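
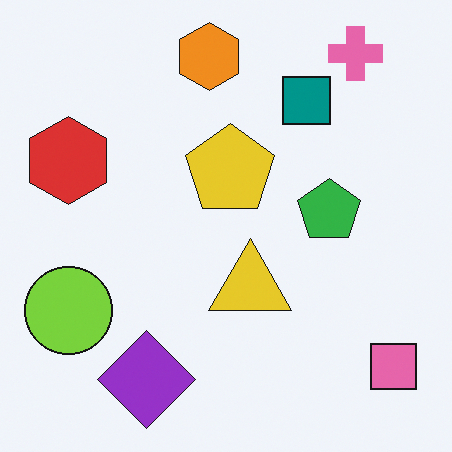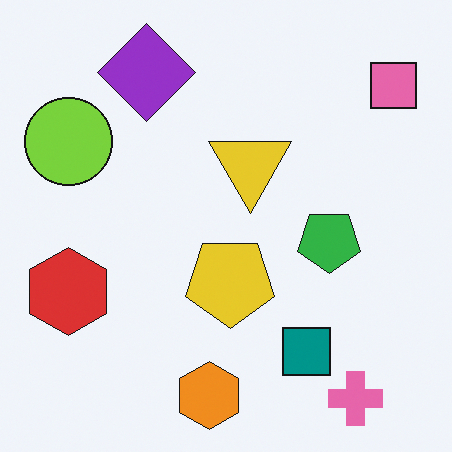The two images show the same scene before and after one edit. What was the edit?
The transformation is: flipped vertically (top ↔ bottom).

The pink cross is in the top-right of the first image and the bottom-right of the second — shapes on opposite sides of the horizontal midline have swapped in a mirror flip.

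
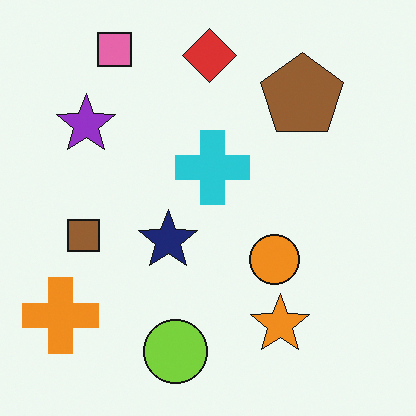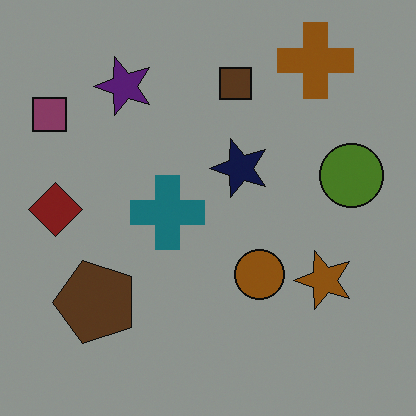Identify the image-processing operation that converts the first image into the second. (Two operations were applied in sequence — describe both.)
It was transposed (reflected across the top-left ↔ bottom-right diagonal), then substantially darkened.

Shapes have swapped their row and column positions — what was in the top-right is now in the bottom-left — a diagonal reflection. Every pixel — background and shapes alike — is uniformly darkened.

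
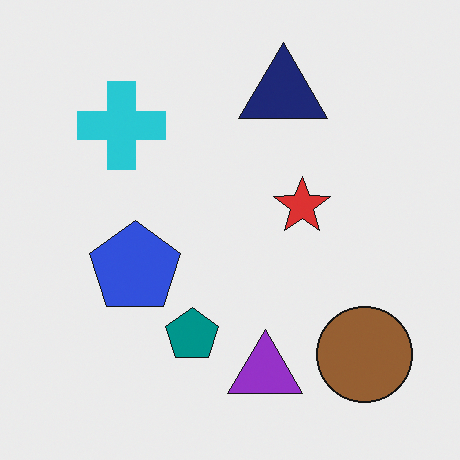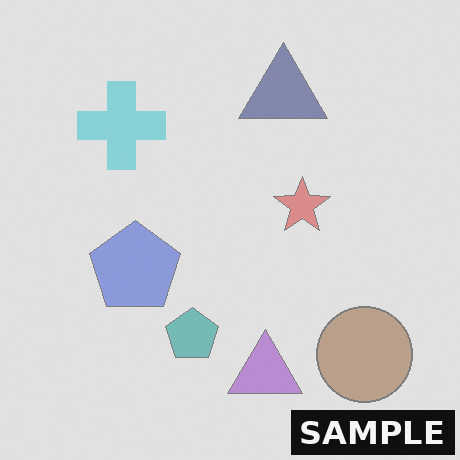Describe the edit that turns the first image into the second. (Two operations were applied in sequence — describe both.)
The second image is the first given much lower contrast, then watermarked with the text "SAMPLE" in the lower-right corner.

Tones are pushed toward mid-grey across the whole image — a global contrast change. A dark label reading "SAMPLE" appears in the lower-right corner.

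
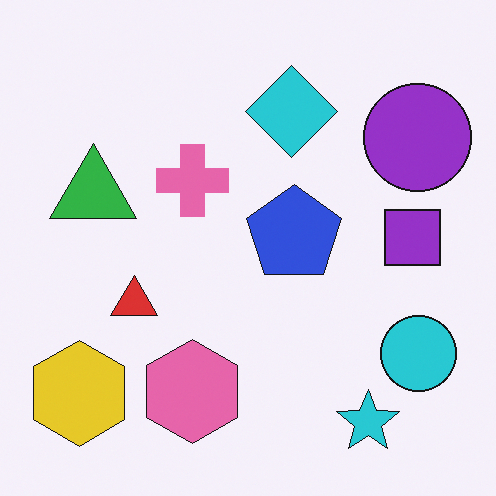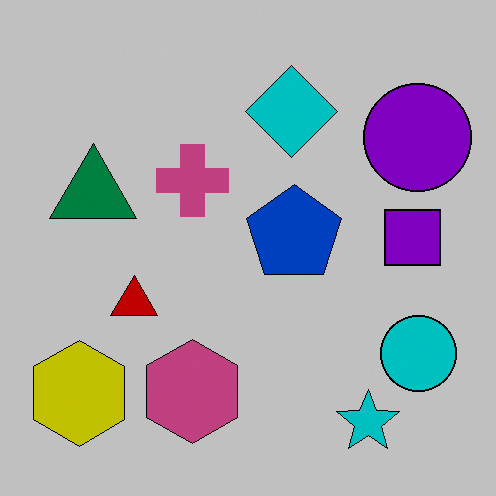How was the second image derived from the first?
It was aggressively posterized.

Each flat color has snapped to a coarser quantized level — most visibly, the near-white background has dropped to a flat grey.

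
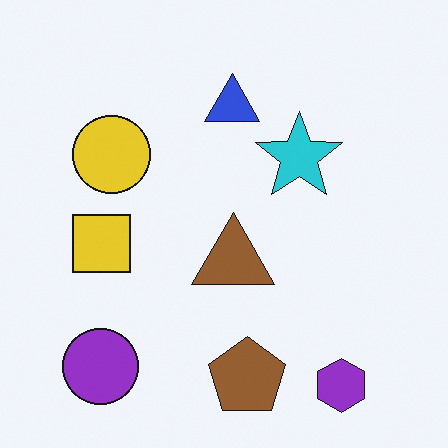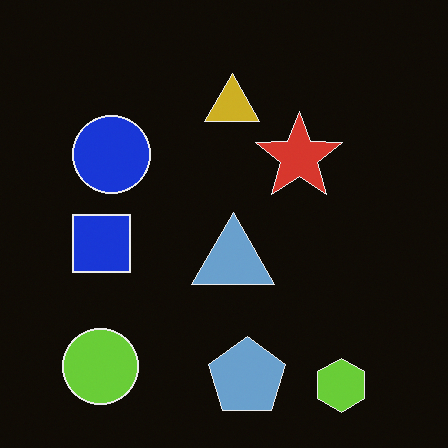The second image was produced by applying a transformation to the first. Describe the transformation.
Color-inverted (negative).

The light background has become dark and every shape's color is its complement — a photographic negative.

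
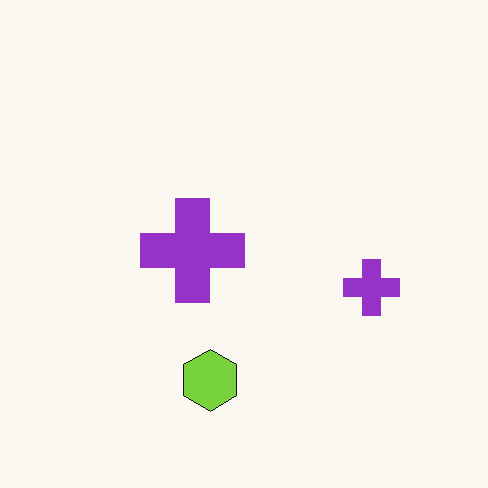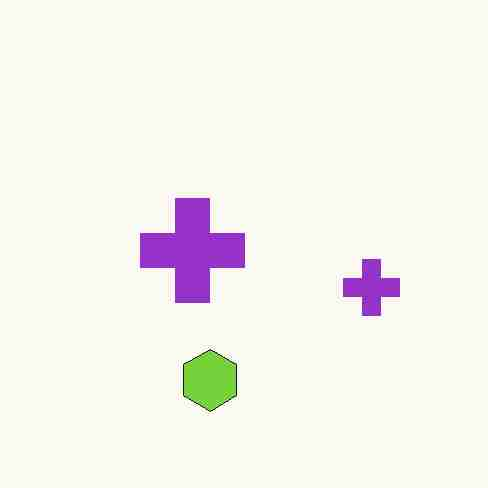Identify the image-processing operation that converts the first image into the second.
The image was heavily JPEG-compressed with obvious blocking artifacts.

Blocky 8×8 compression artifacts appear around shape edges and the flat background shows ringing — characteristic JPEG degradation.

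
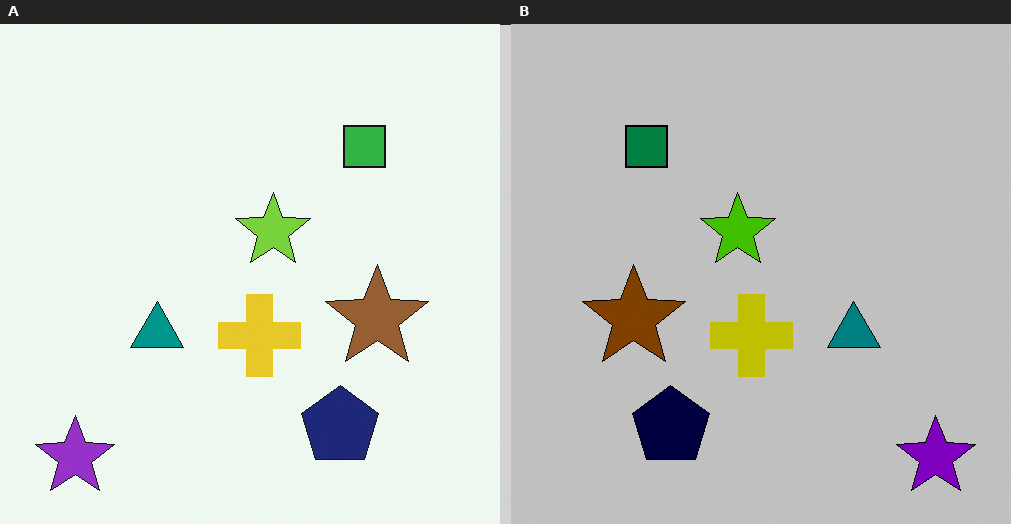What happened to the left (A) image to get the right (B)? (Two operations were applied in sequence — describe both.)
It was flipped horizontally (left ↔ right), then aggressively posterized.

The purple star is in the bottom-left of the left (A) image and the bottom-right of the right (B) — shapes on opposite sides of the vertical midline have swapped in a mirror flip. Each flat color has snapped to a coarser quantized level — most visibly, the near-white background has dropped to a flat grey.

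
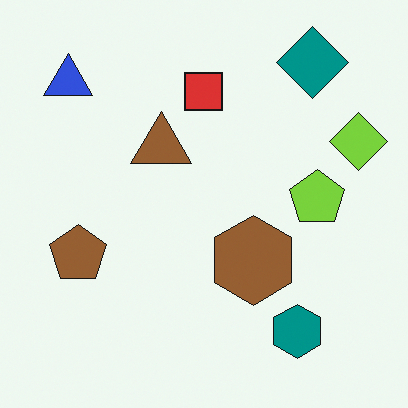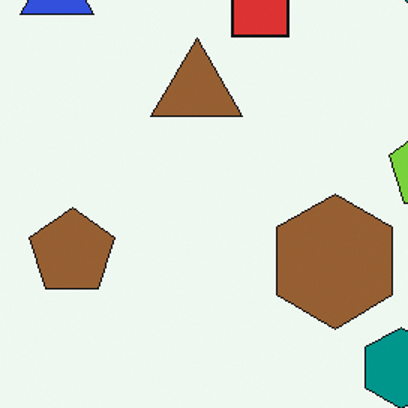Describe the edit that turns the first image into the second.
Cropped to a modestly smaller region and rescaled.

The visible shapes are larger and the field of view is narrower; shapes near the original edges may be partly or wholly outside the frame — a crop-and-rescale.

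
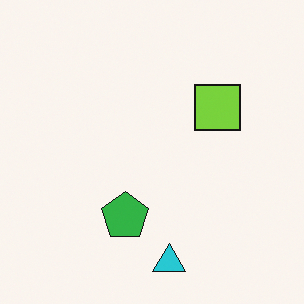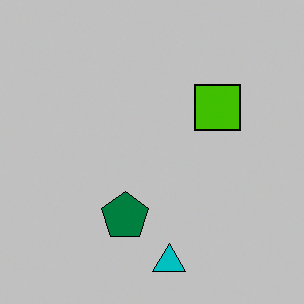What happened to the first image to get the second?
The transformation is: heavily posterized to just a handful of flat colors.

Each flat color has snapped to a coarser quantized level — most visibly, the near-white background has dropped to a flat grey.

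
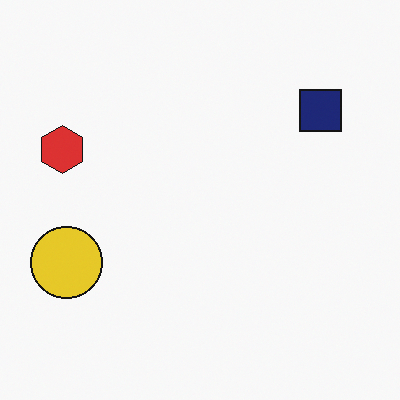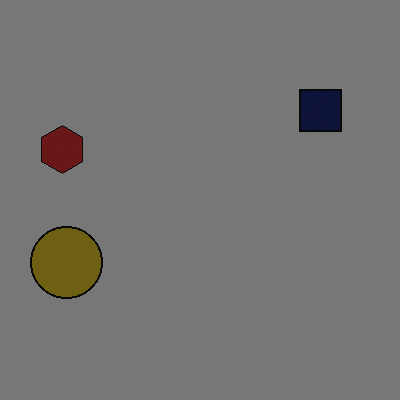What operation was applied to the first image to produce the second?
It was darkened a lot.

Every pixel — background and shapes alike — is uniformly darkened.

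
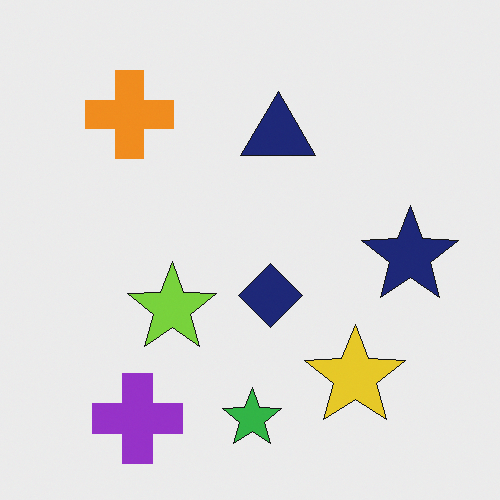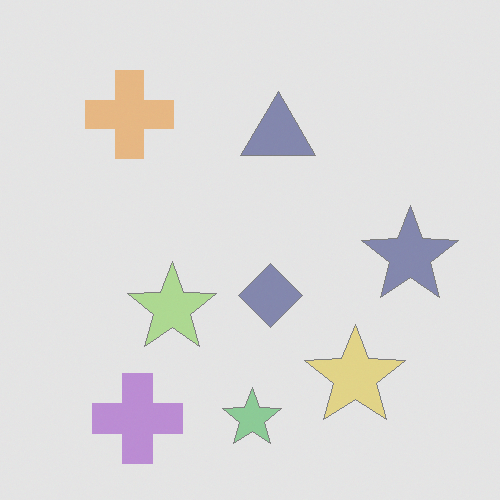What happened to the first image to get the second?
It was washed out (contrast reduced).

Tones are pushed toward mid-grey across the whole image — a global contrast change.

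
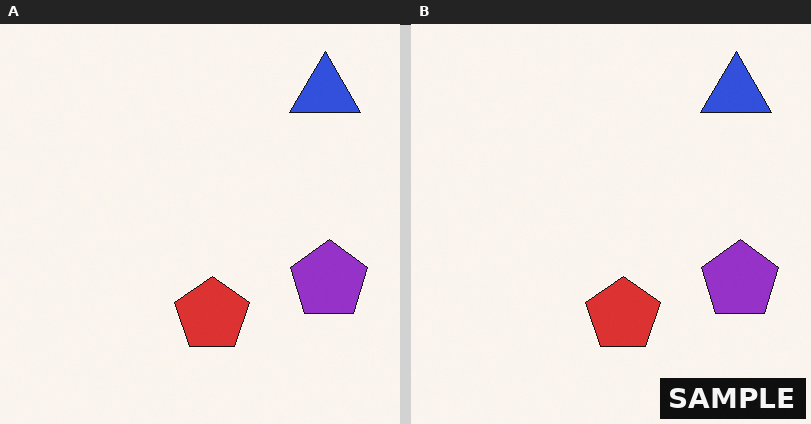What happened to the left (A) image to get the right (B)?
This is the original image watermarked with the text "SAMPLE" in the lower-right corner.

A dark label reading "SAMPLE" appears in the lower-right corner.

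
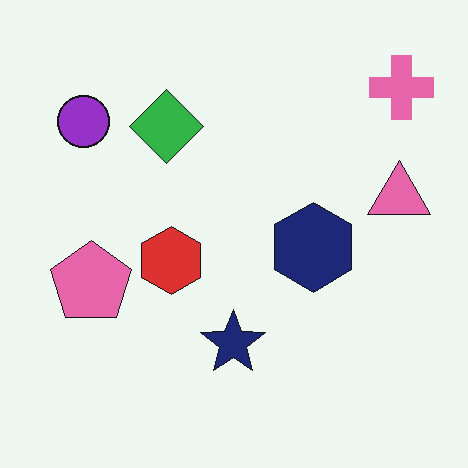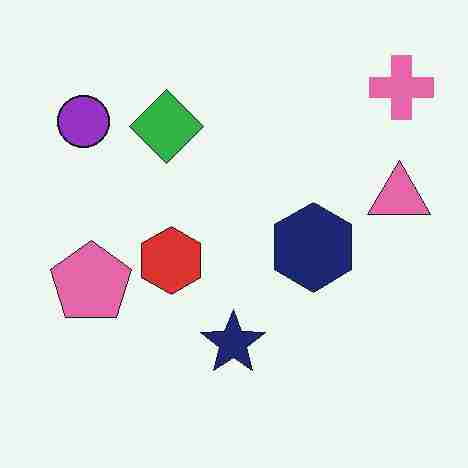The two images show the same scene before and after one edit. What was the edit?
This is the original image heavily JPEG-compressed with obvious blocking artifacts.

Blocky 8×8 compression artifacts appear around shape edges and the flat background shows ringing — characteristic JPEG degradation.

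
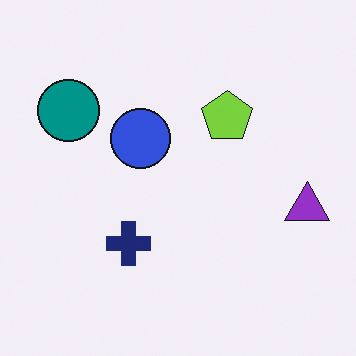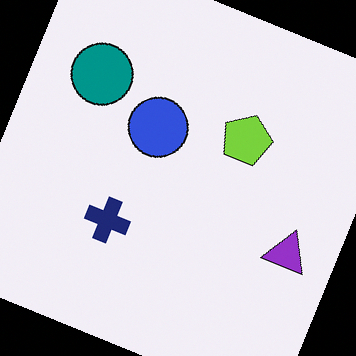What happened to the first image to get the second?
The image was rotated clockwise by a clearly visible amount.

Every shape is tilted by the same angle and the image corners show triangular fill wedges — a whole-image rotation by a non-right angle.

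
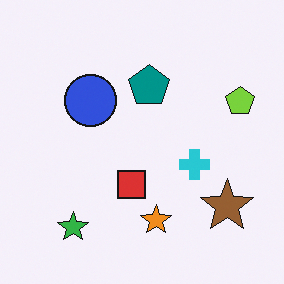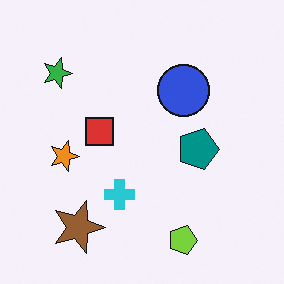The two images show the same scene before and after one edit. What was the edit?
The transformation is: rotated 90° clockwise.

The green star sits in the bottom-left of the first image and the top-left of the second — consistent with a whole-image 90° clockwise rotation.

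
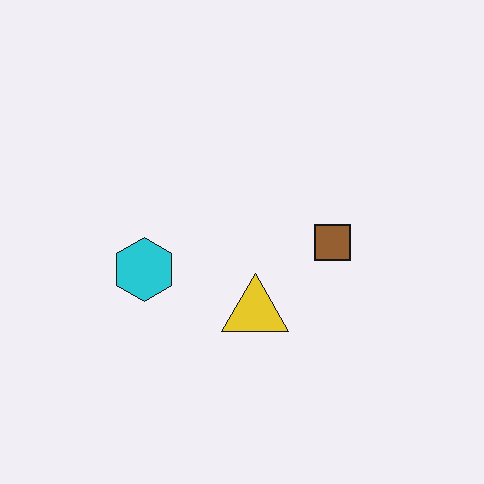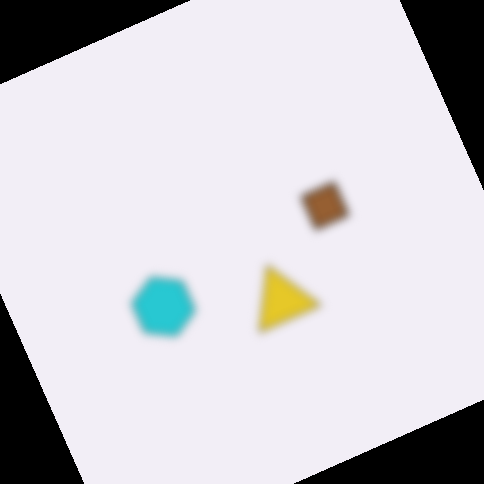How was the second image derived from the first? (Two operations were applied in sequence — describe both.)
It was noticeably gaussian-blurred, then rotated counter-clockwise by a moderate amount.

Shape edges and outlines are uniformly softened across the whole image. Every shape is tilted by the same angle and the image corners show triangular fill wedges — a whole-image rotation by a non-right angle.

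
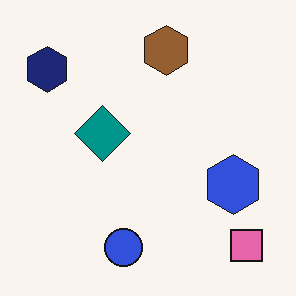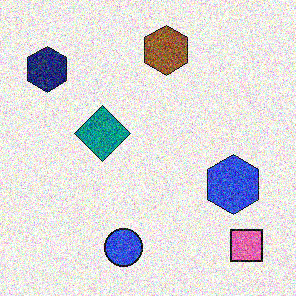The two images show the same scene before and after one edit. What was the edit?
This is the original image degraded with heavy additive noise.

Random speckle covers the whole image, including the flat background.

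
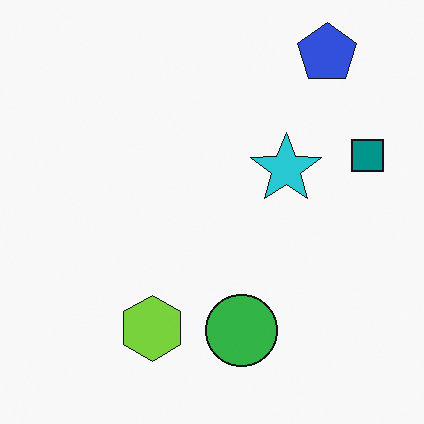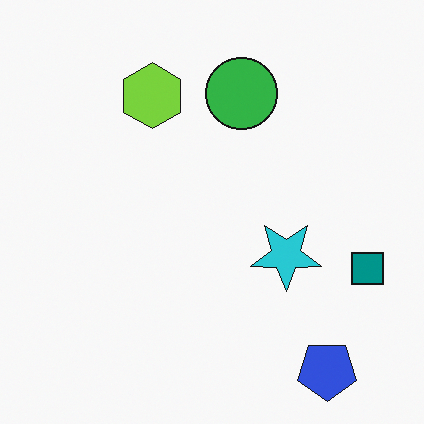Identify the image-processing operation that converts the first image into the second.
It was flipped vertically (top ↔ bottom).

The blue pentagon is in the top-right of the first image and the bottom-right of the second — shapes on opposite sides of the horizontal midline have swapped in a mirror flip.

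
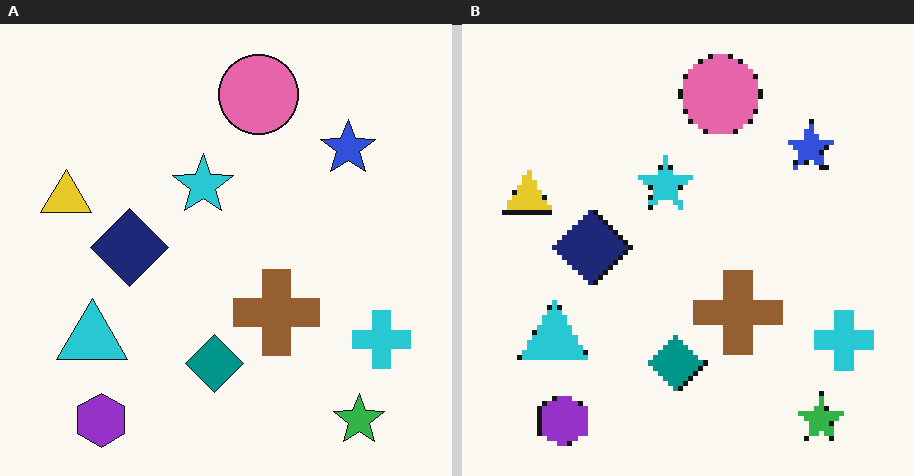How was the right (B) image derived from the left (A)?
Mildly pixelated.

Shapes are reduced to large square blocks; fine edges and outlines are lost — a downscale-then-upscale (mosaic) effect.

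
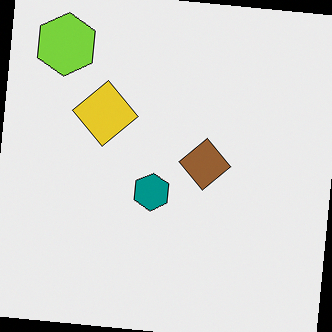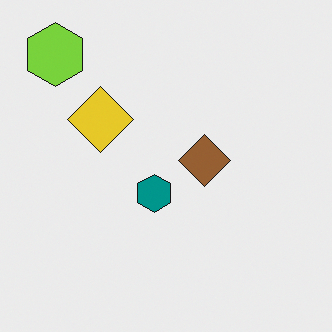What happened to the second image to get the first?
The first image is the second rotated clockwise by a slight angle.

Every shape is tilted by the same angle and the image corners show triangular fill wedges — a whole-image rotation by a non-right angle.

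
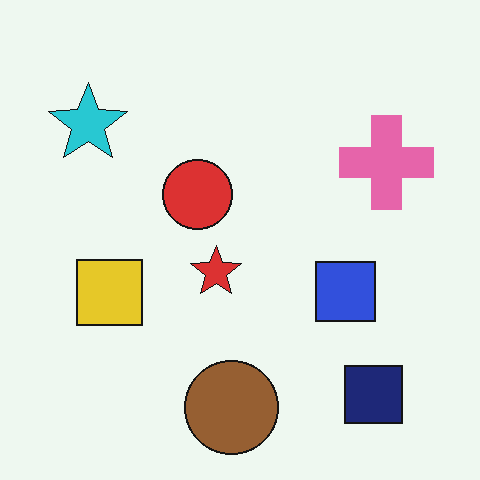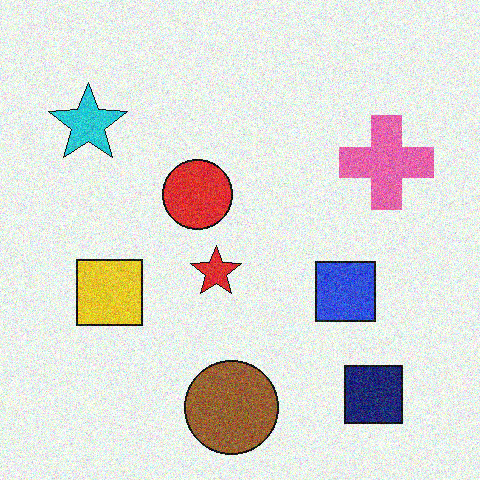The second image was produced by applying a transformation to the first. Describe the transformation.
The second image is the first degraded with moderate additive noise.

Random speckle covers the whole image, including the flat background.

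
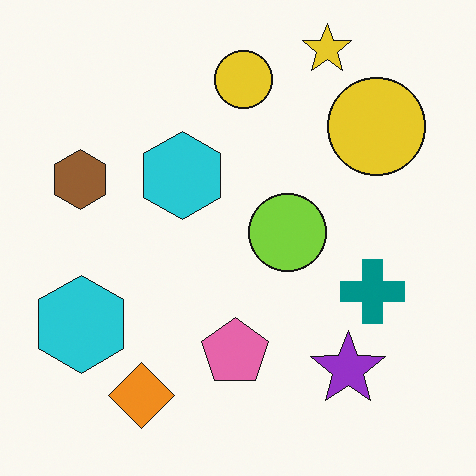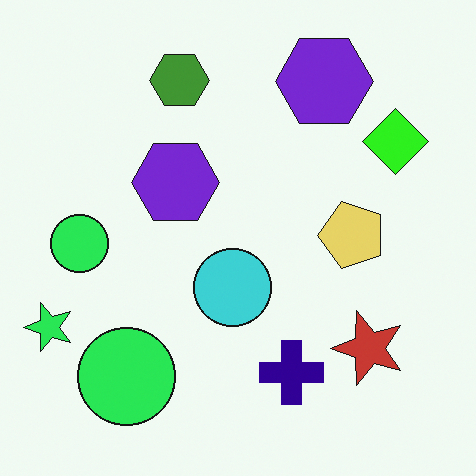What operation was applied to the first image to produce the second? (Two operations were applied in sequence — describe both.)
The image was hue-shifted noticeably, then transposed (reflected across the top-left ↔ bottom-right diagonal).

Every shape's color has rotated by the same amount around the hue wheel — a uniform hue shift. Shapes have swapped their row and column positions — what was in the top-right is now in the bottom-left — a diagonal reflection.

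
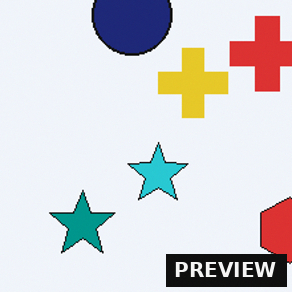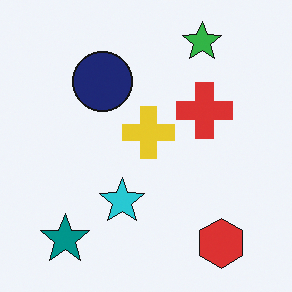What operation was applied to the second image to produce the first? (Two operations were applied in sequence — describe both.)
Cropped slightly and scaled back up, then watermarked with the text "PREVIEW" in the lower-right corner.

The visible shapes are larger and the field of view is narrower; shapes near the original edges may be partly or wholly outside the frame — a crop-and-rescale. A dark label reading "PREVIEW" appears in the lower-right corner.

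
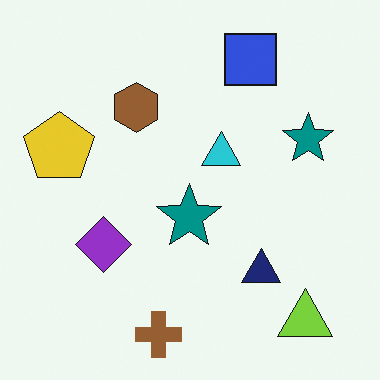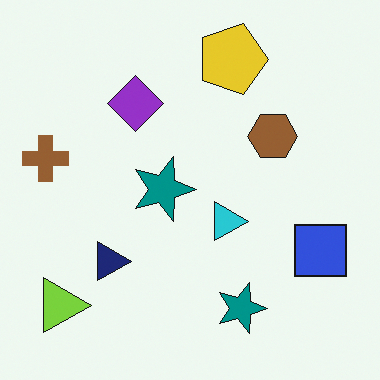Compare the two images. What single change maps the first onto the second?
The image was rotated 90° clockwise.

The lime triangle sits in the bottom-right of the first image and the bottom-left of the second — consistent with a whole-image 90° clockwise rotation.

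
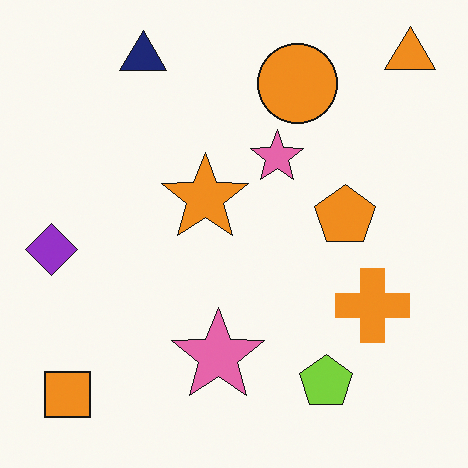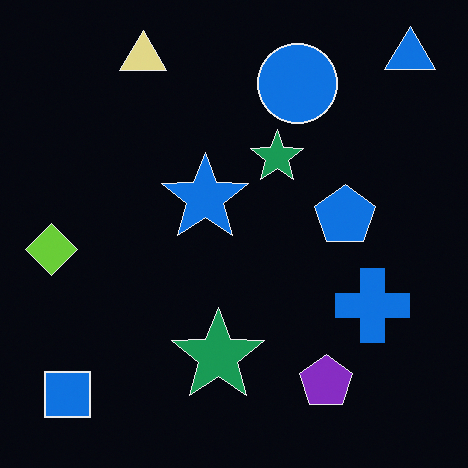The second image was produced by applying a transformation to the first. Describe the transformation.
This is the original image color-inverted (negative).

The light background has become dark and every shape's color is its complement — a photographic negative.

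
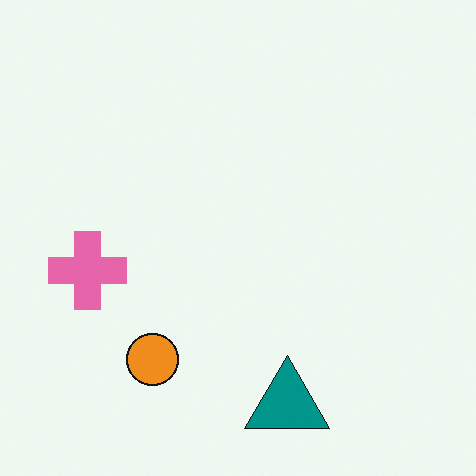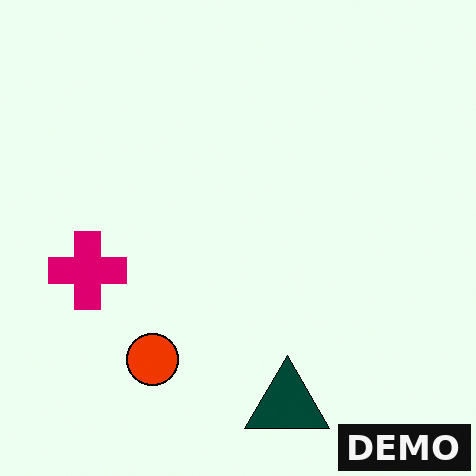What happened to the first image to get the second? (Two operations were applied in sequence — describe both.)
This is the original image given much higher contrast, then watermarked with the text "DEMO" in the lower-right corner.

Tones are pushed away from mid-grey across the whole image — a global contrast change. A dark label reading "DEMO" appears in the lower-right corner.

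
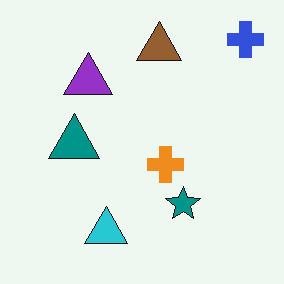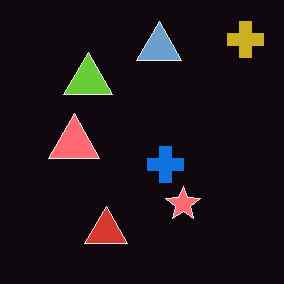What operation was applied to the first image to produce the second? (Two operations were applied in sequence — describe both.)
This is the original image JPEG-compressed with visible artifacts, then color-inverted (negative).

Blocky 8×8 compression artifacts appear around shape edges and the flat background shows ringing — characteristic JPEG degradation. The light background has become dark and every shape's color is its complement — a photographic negative.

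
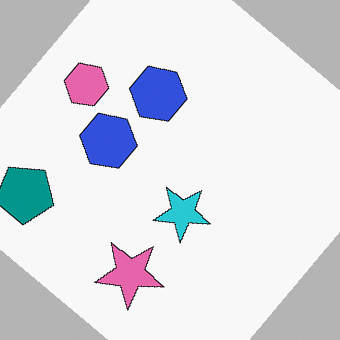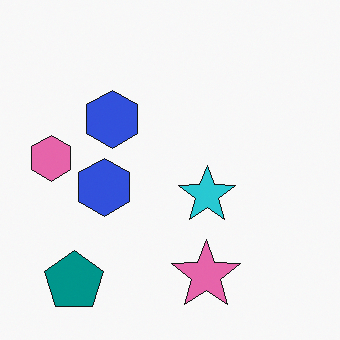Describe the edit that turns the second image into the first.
This is the original image rotated clockwise by a large amount — several tens of degrees.

Every shape is tilted by the same angle and the image corners show triangular fill wedges — a whole-image rotation by a non-right angle.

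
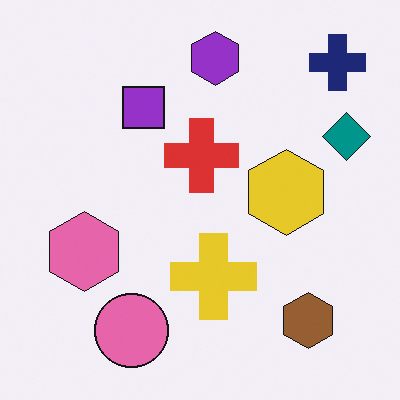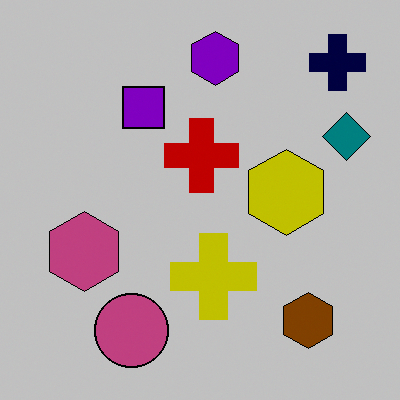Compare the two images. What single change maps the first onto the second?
The transformation is: aggressively posterized.

Each flat color has snapped to a coarser quantized level — most visibly, the near-white background has dropped to a flat grey.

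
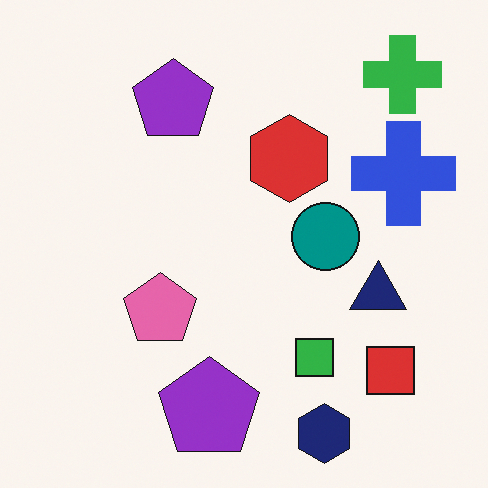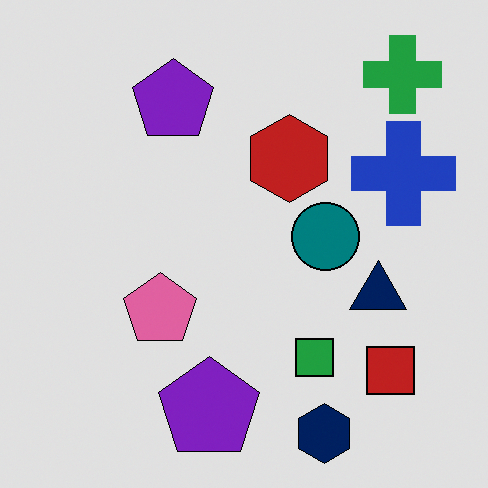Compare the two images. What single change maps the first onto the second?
This is the original image moderately posterized.

Each flat color has snapped to a coarser quantized level — most visibly, the near-white background has dropped to a flat grey.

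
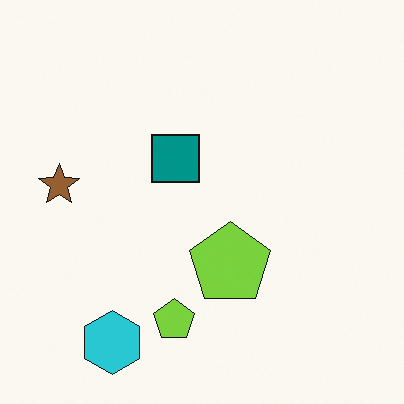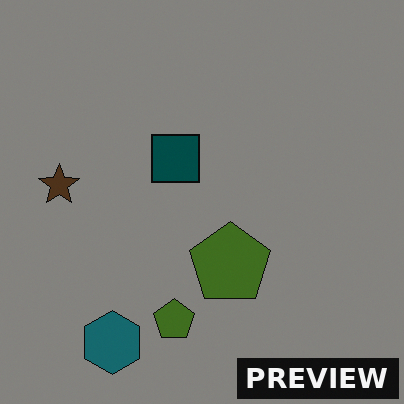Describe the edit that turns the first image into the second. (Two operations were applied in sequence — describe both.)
Noticeably darkened, then watermarked with the text "PREVIEW" in the lower-right corner.

Every pixel — background and shapes alike — is uniformly darkened. A dark label reading "PREVIEW" appears in the lower-right corner.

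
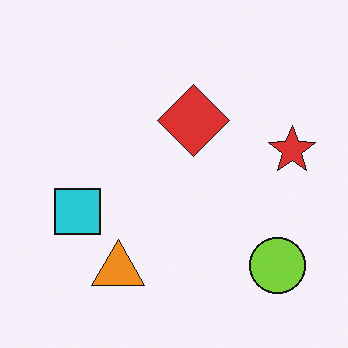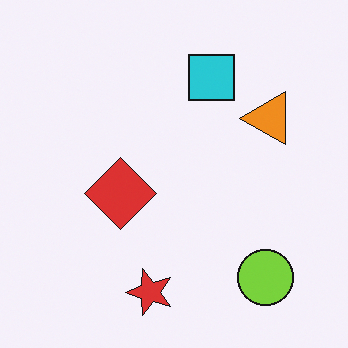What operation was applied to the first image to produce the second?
The transformation is: transposed (reflected across the top-left ↔ bottom-right diagonal).

Shapes have swapped their row and column positions — what was in the top-right is now in the bottom-left — a diagonal reflection.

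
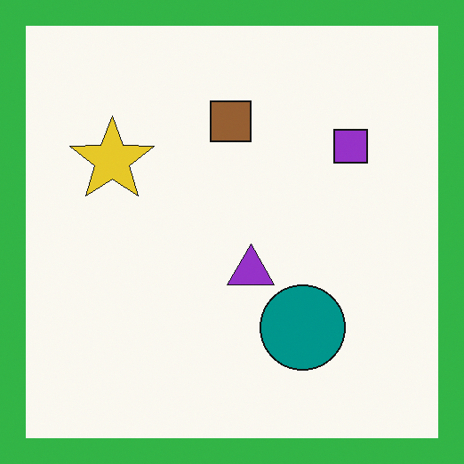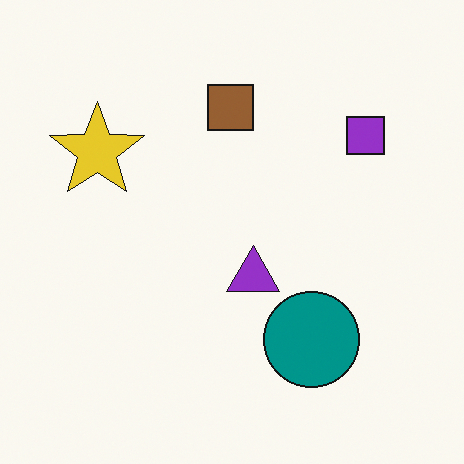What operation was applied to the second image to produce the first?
The image was framed with a green border.

A solid green frame runs around the edge of the first image, with the content slightly shrunk inside it.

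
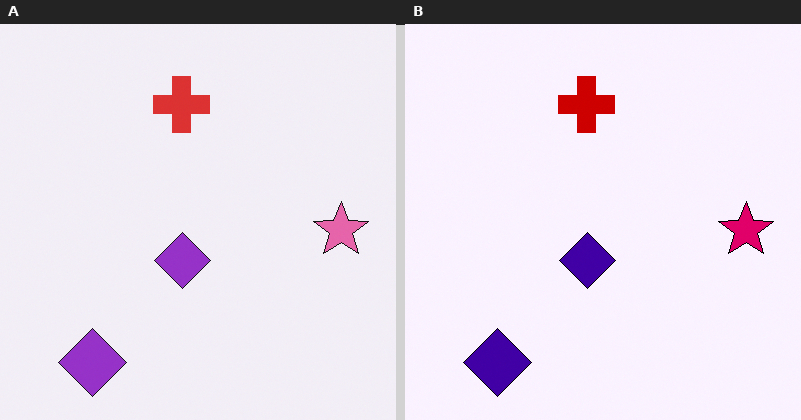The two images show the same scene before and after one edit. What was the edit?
This is the original image boosted in contrast.

Tones are pushed away from mid-grey across the whole image — a global contrast change.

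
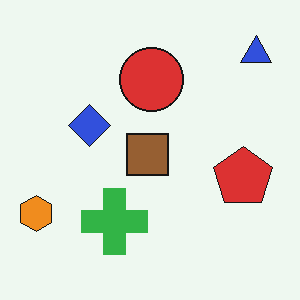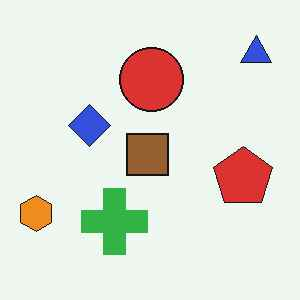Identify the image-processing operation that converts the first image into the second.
This is the original image JPEG-compressed with visible artifacts.

Blocky 8×8 compression artifacts appear around shape edges and the flat background shows ringing — characteristic JPEG degradation.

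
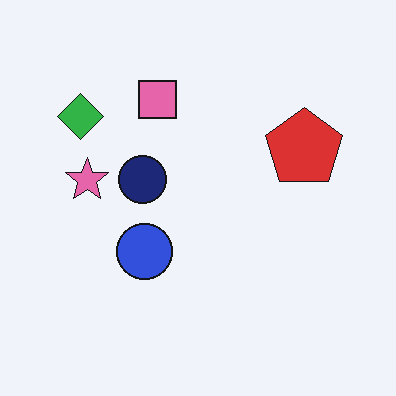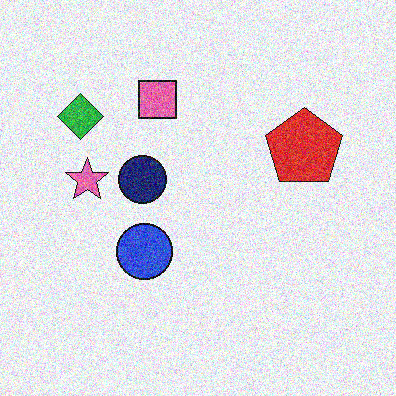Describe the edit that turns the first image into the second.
The second image is the first degraded with heavy additive noise.

Random speckle covers the whole image, including the flat background.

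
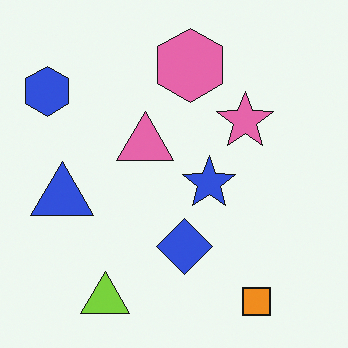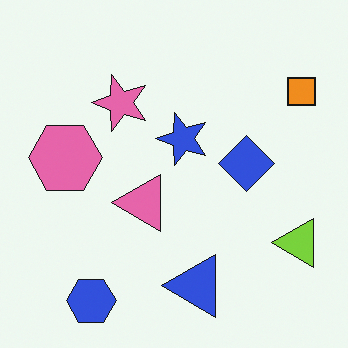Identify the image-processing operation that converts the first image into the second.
It was rotated 90° counter-clockwise.

The blue hexagon sits in the top-left of the first image and the bottom-left of the second — consistent with a whole-image 90° counter-clockwise rotation.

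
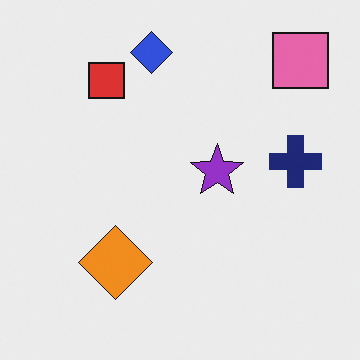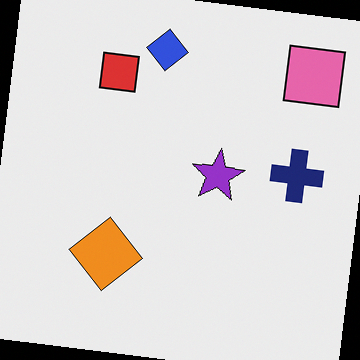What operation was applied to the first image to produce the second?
The second image is the first rotated clockwise by a small amount.

Every shape is tilted by the same angle and the image corners show triangular fill wedges — a whole-image rotation by a non-right angle.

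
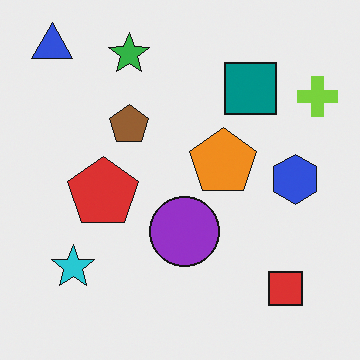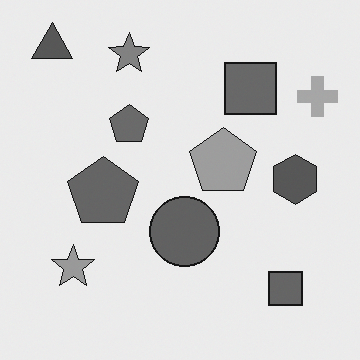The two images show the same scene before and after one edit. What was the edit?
Converted to grayscale.

All color is removed — every shape is now a shade of grey.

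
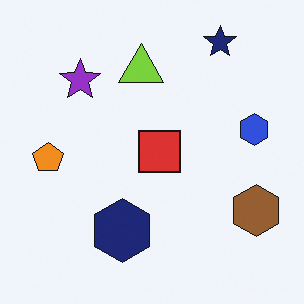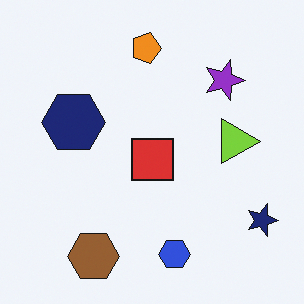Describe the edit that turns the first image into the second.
Rotated 90° clockwise.

The navy star sits in the top-right of the first image and the bottom-right of the second — consistent with a whole-image 90° clockwise rotation.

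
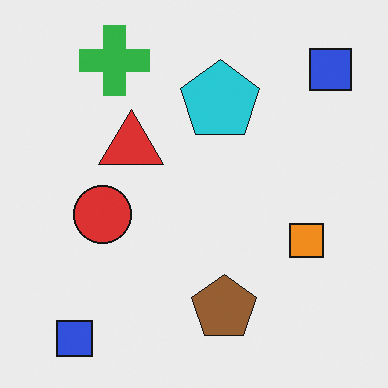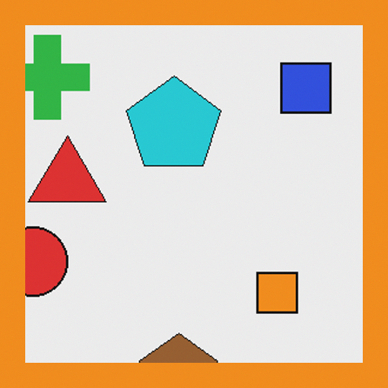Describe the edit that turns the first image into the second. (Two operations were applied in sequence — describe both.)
The image was cropped to a modestly smaller region and rescaled, then framed with a orange border.

The visible shapes are larger and the field of view is narrower; shapes near the original edges may be partly or wholly outside the frame — a crop-and-rescale. A solid orange frame runs around the edge of the second image, with the content slightly shrunk inside it.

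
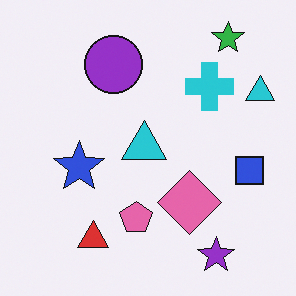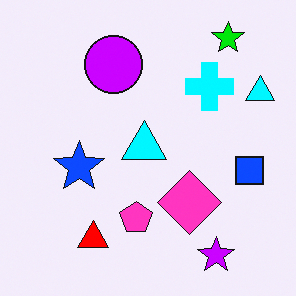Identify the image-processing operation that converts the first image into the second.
Made much more vivid (saturation change).

All colors are more vivid — a global saturation change.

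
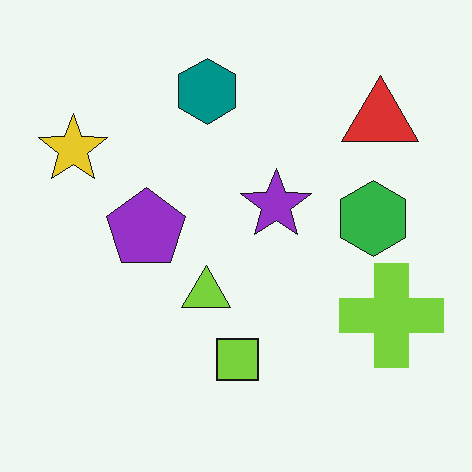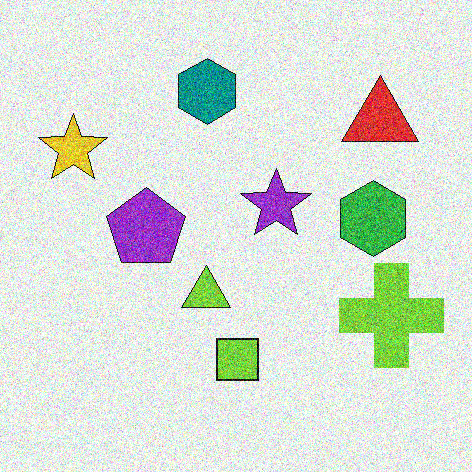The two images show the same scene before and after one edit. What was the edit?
The transformation is: degraded with a thick layer of grain.

Random speckle covers the whole image, including the flat background.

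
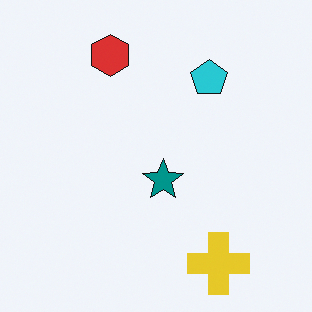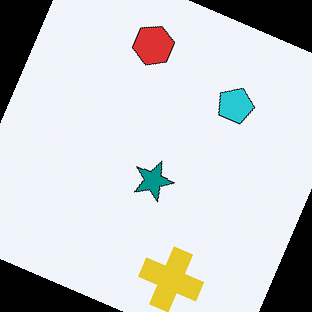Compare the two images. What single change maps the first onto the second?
The transformation is: rotated clockwise by a clearly visible amount.

Every shape is tilted by the same angle and the image corners show triangular fill wedges — a whole-image rotation by a non-right angle.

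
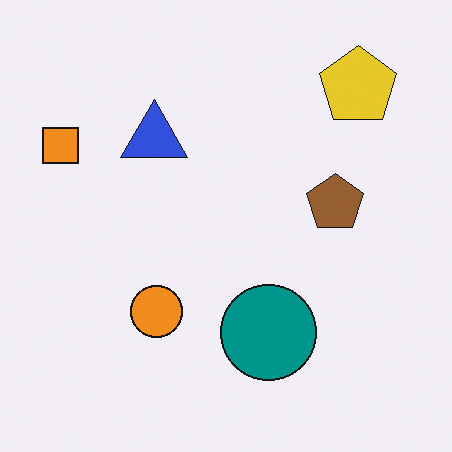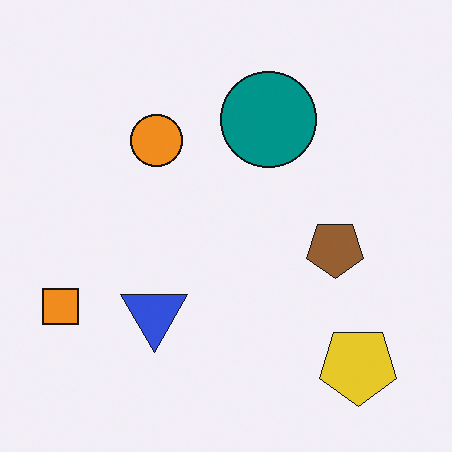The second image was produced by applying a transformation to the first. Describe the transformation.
The second image is the first flipped vertically (top ↔ bottom).

The yellow pentagon is in the top-right of the first image and the bottom-right of the second — shapes on opposite sides of the horizontal midline have swapped in a mirror flip.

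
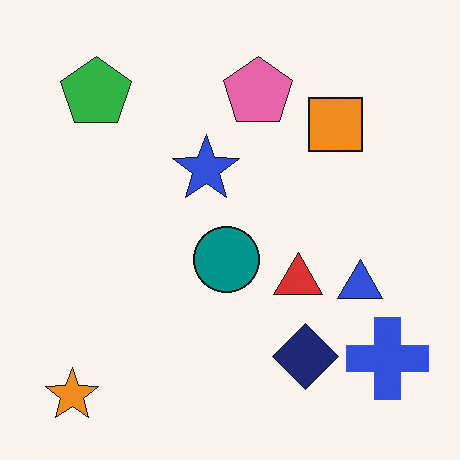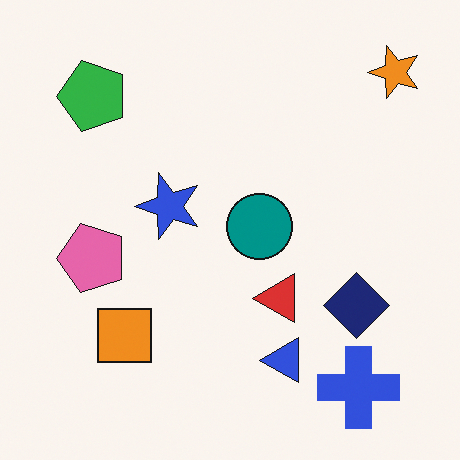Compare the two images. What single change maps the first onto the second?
The image was transposed (reflected across the top-left ↔ bottom-right diagonal).

Shapes have swapped their row and column positions — what was in the top-right is now in the bottom-left — a diagonal reflection.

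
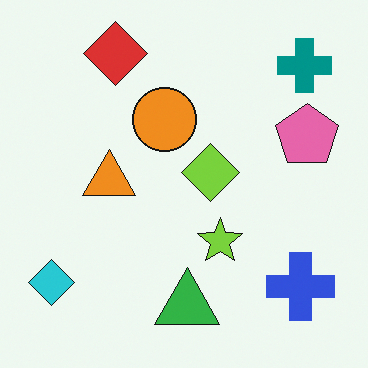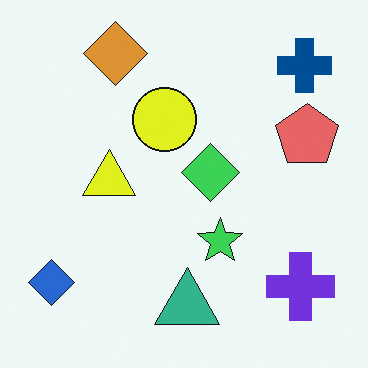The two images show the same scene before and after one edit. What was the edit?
The transformation is: hue-shifted slightly.

Every shape's color has rotated by the same amount around the hue wheel — a uniform hue shift.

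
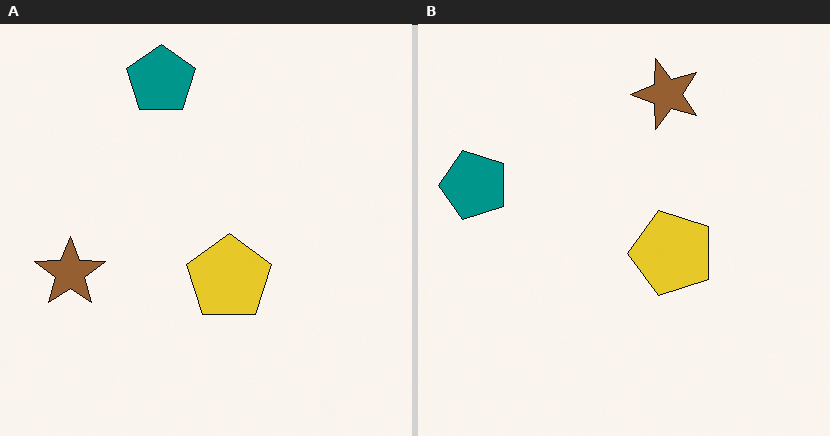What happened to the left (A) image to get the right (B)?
The transformation is: transposed (reflected across the top-left ↔ bottom-right diagonal).

Shapes have swapped their row and column positions — what was in the top-right is now in the bottom-left — a diagonal reflection.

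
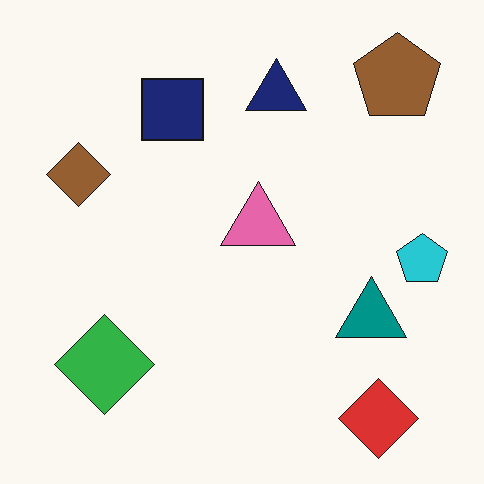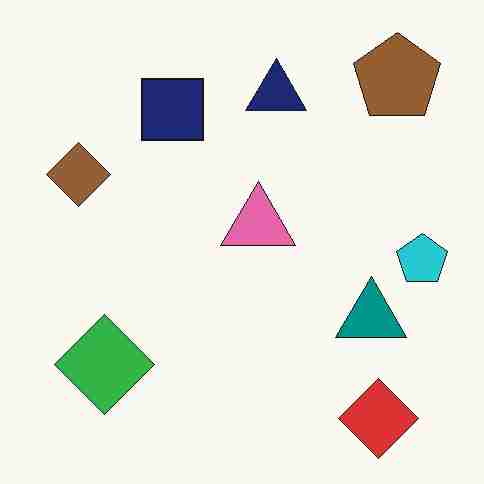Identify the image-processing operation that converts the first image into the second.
Degraded with heavy JPEG compression.

Blocky 8×8 compression artifacts appear around shape edges and the flat background shows ringing — characteristic JPEG degradation.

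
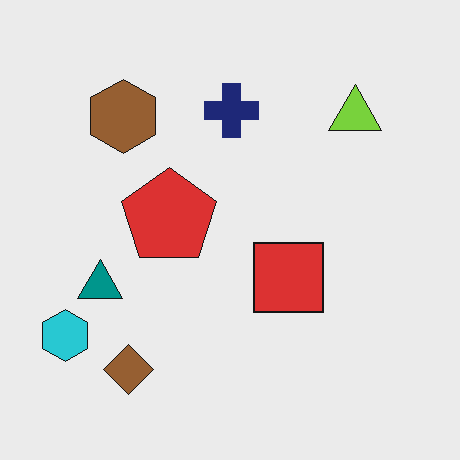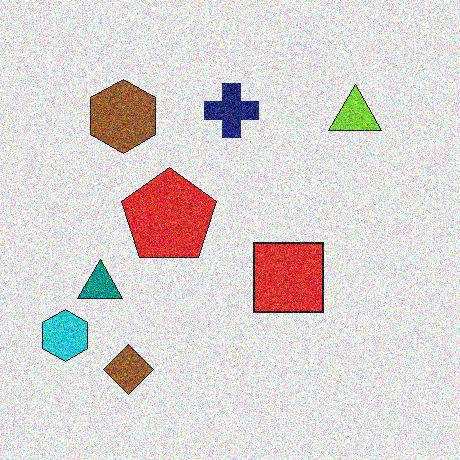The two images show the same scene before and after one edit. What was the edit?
The image was degraded with a thick layer of grain.

Random speckle covers the whole image, including the flat background.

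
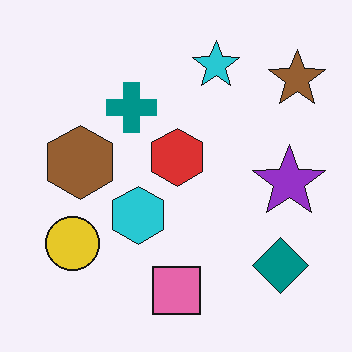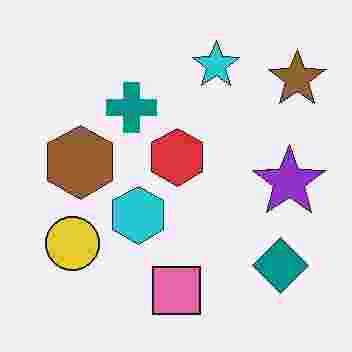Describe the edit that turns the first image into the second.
This is the original image heavily JPEG-compressed with obvious blocking artifacts.

Blocky 8×8 compression artifacts appear around shape edges and the flat background shows ringing — characteristic JPEG degradation.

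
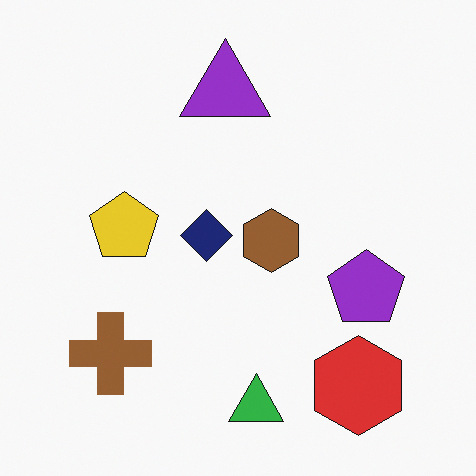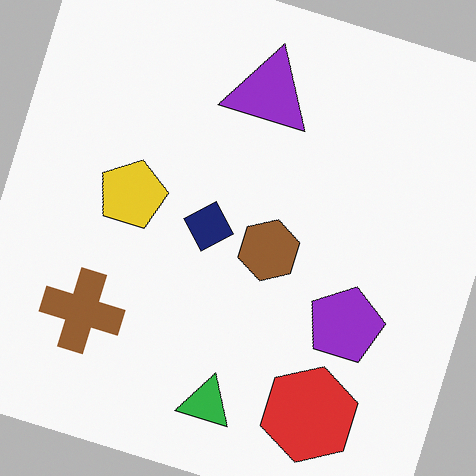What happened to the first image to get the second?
The transformation is: rotated clockwise by a clearly visible amount.

Every shape is tilted by the same angle and the image corners show triangular fill wedges — a whole-image rotation by a non-right angle.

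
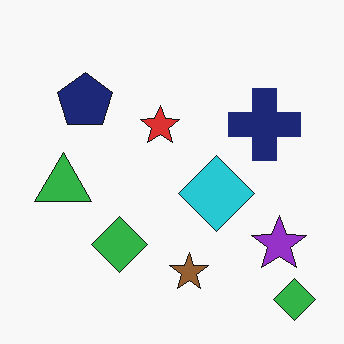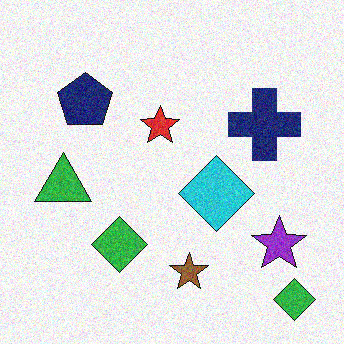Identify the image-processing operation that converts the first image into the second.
The second image is the first degraded with visible gaussian noise.

Random speckle covers the whole image, including the flat background.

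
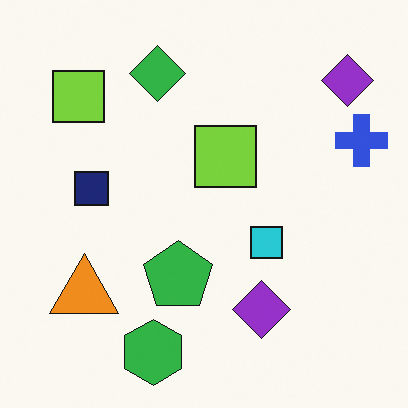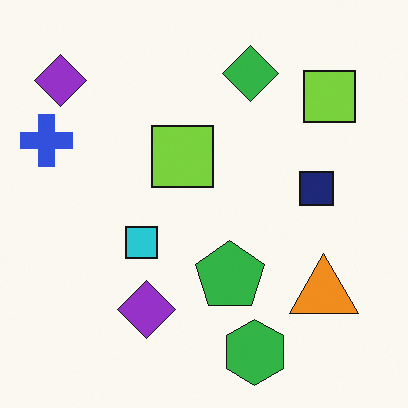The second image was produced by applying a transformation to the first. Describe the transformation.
This is the original image flipped horizontally (left ↔ right).

The blue cross is in the right of the first image and the left of the second — shapes on opposite sides of the vertical midline have swapped in a mirror flip.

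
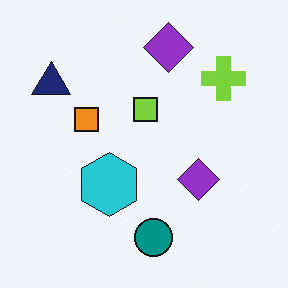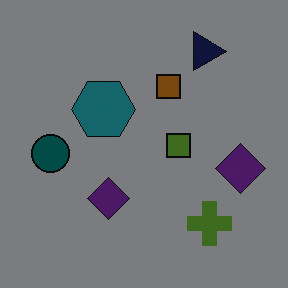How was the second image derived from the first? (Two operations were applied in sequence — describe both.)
Noticeably darkened, then rotated 90° clockwise.

Every pixel — background and shapes alike — is uniformly darkened. The navy triangle sits in the top-left of the first image and the top-right of the second — consistent with a whole-image 90° clockwise rotation.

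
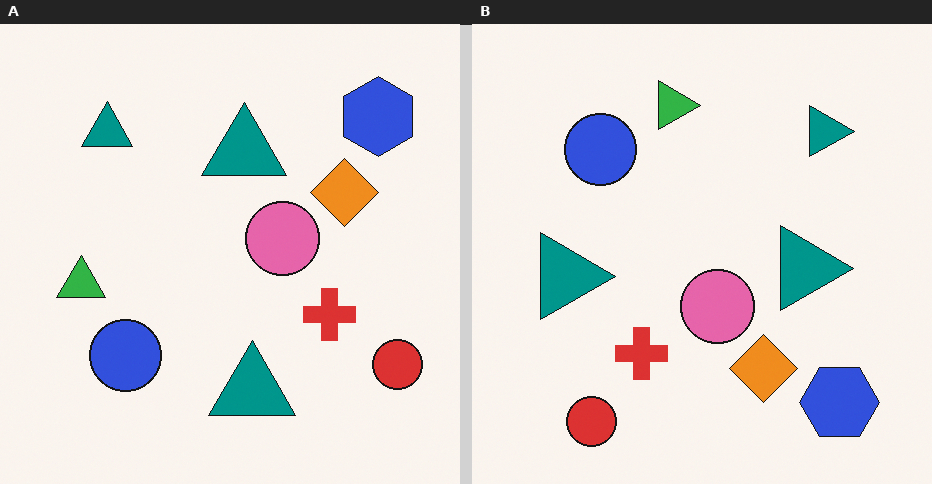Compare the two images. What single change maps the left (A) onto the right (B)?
Rotated 90° clockwise.

The blue hexagon sits in the top-right of the left (A) image and the bottom-right of the right (B) — consistent with a whole-image 90° clockwise rotation.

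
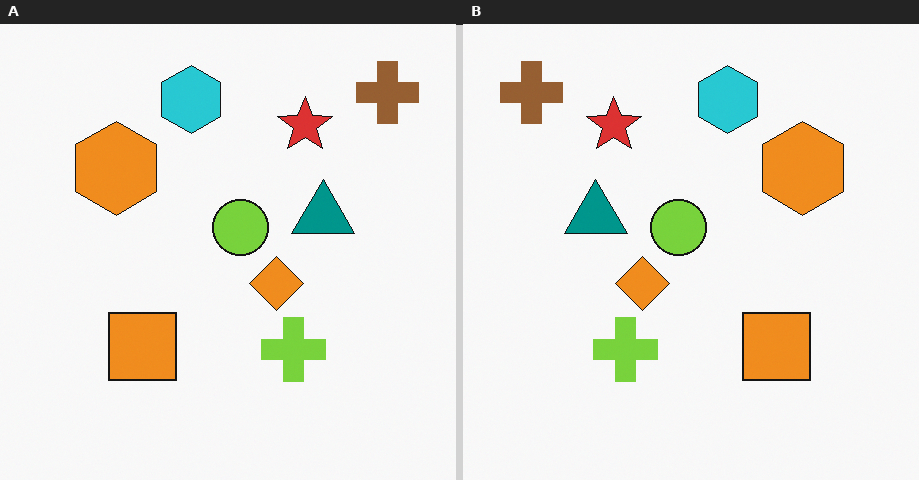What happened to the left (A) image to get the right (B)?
This is the original image flipped horizontally (left ↔ right).

The brown cross is in the top-right of the left (A) image and the top-left of the right (B) — shapes on opposite sides of the vertical midline have swapped in a mirror flip.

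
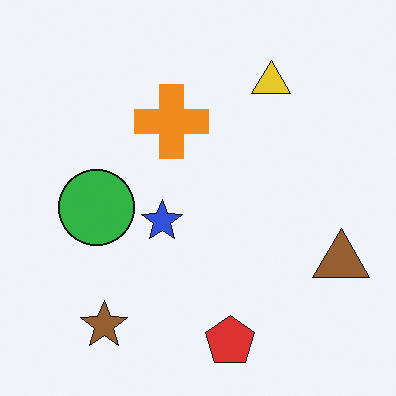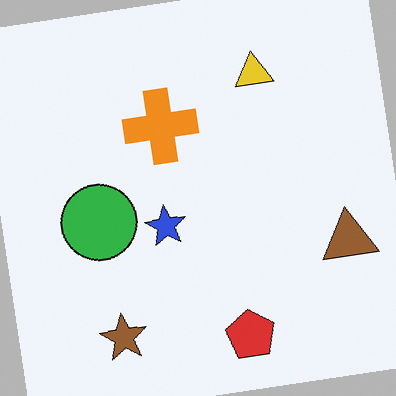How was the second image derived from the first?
The image was rotated counter-clockwise by a few degrees.

Every shape is tilted by the same angle and the image corners show triangular fill wedges — a whole-image rotation by a non-right angle.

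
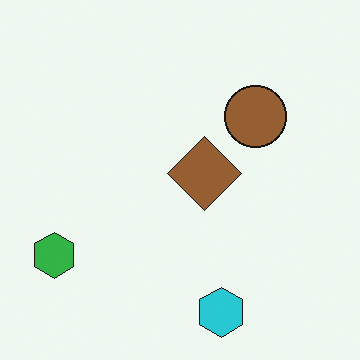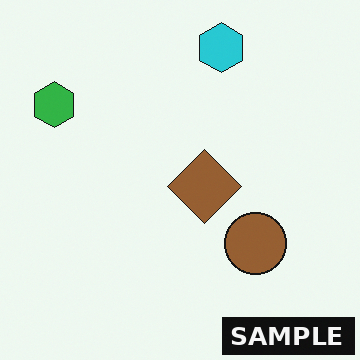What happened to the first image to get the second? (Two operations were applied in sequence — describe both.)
The second image is the first flipped vertically (top ↔ bottom), then watermarked with the text "SAMPLE" in the lower-right corner.

The cyan hexagon is in the bottom of the first image and the top of the second — shapes on opposite sides of the horizontal midline have swapped in a mirror flip. A dark label reading "SAMPLE" appears in the lower-right corner.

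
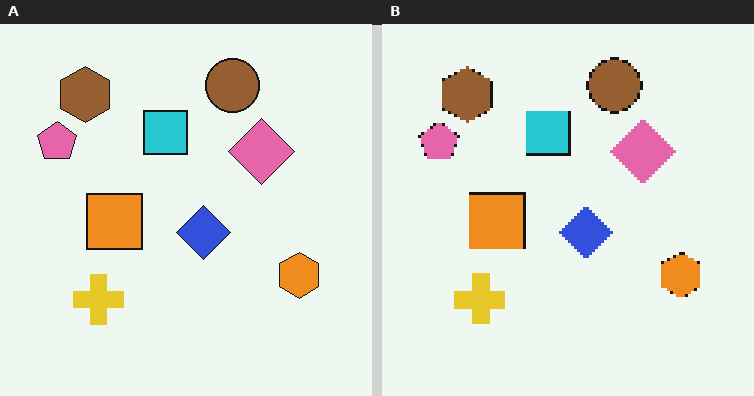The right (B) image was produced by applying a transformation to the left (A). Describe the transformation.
It was lightly pixelated (a mild mosaic effect).

Shapes are reduced to large square blocks; fine edges and outlines are lost — a downscale-then-upscale (mosaic) effect.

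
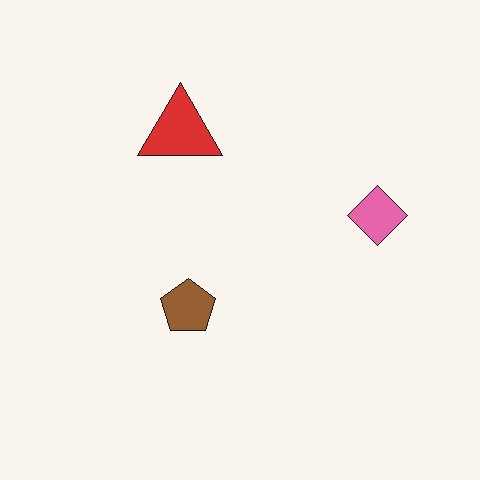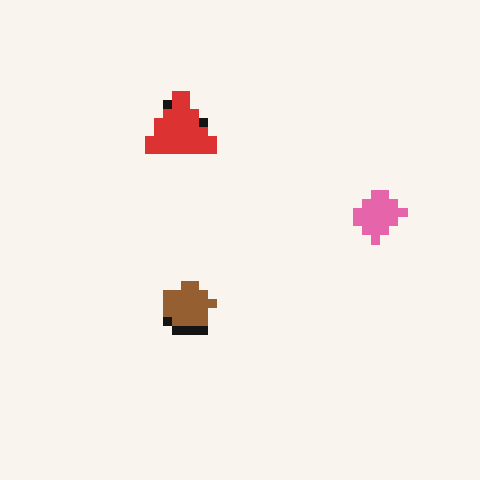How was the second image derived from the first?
The transformation is: coarsely pixelated.

Shapes are reduced to large square blocks; fine edges and outlines are lost — a downscale-then-upscale (mosaic) effect.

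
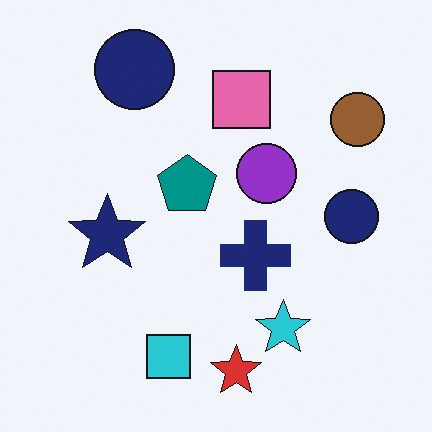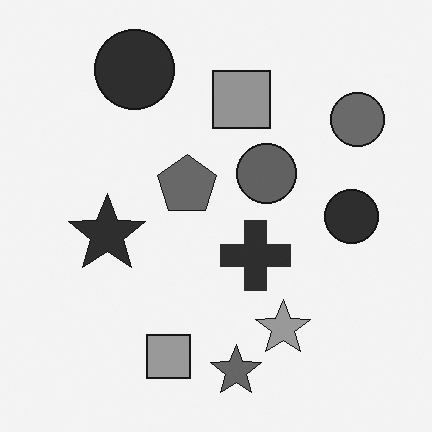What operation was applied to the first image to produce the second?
The image was converted to grayscale.

All color is removed — every shape is now a shade of grey.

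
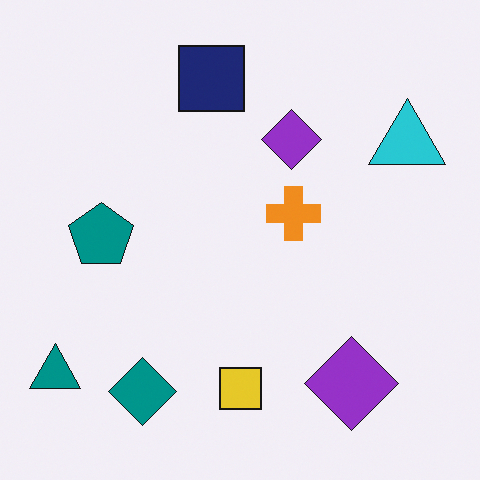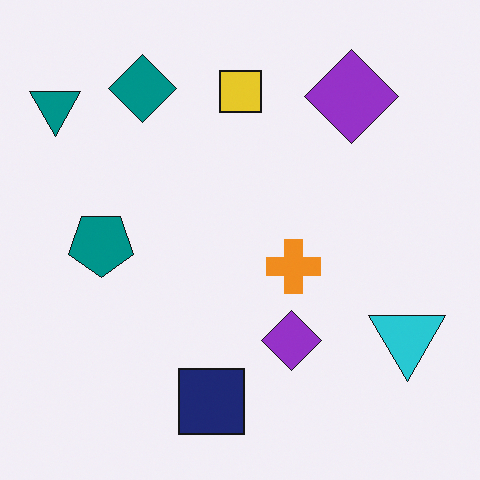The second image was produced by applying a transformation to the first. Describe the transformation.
The transformation is: flipped vertically (top ↔ bottom).

The navy square is in the top of the first image and the bottom of the second — shapes on opposite sides of the horizontal midline have swapped in a mirror flip.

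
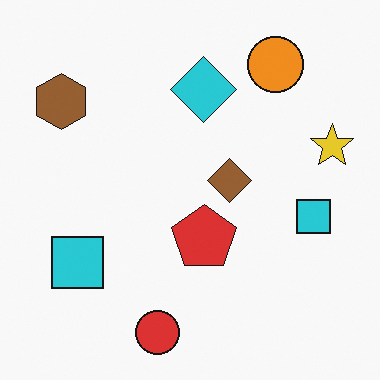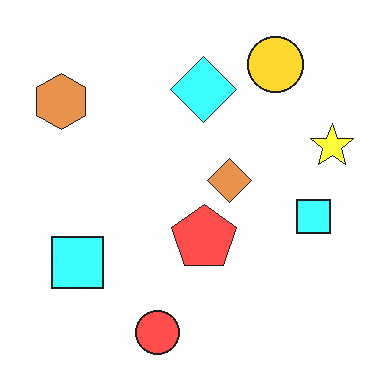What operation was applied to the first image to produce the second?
The image was substantially brightened.

Every pixel — background and shapes alike — is uniformly brightened.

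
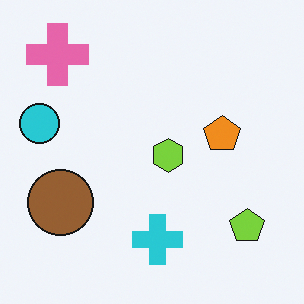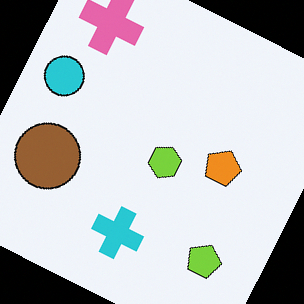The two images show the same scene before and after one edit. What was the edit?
Rotated clockwise by a clearly visible amount.

Every shape is tilted by the same angle and the image corners show triangular fill wedges — a whole-image rotation by a non-right angle.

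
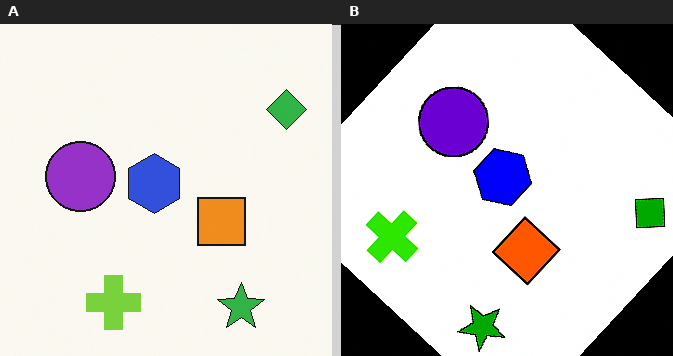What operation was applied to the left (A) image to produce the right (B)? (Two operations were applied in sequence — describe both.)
The right (B) image is the left (A) rotated clockwise by a large amount — several tens of degrees, then given much higher contrast.

Every shape is tilted by the same angle and the image corners show triangular fill wedges — a whole-image rotation by a non-right angle. Tones are pushed away from mid-grey across the whole image — a global contrast change.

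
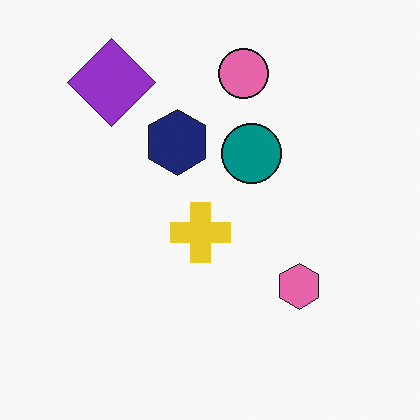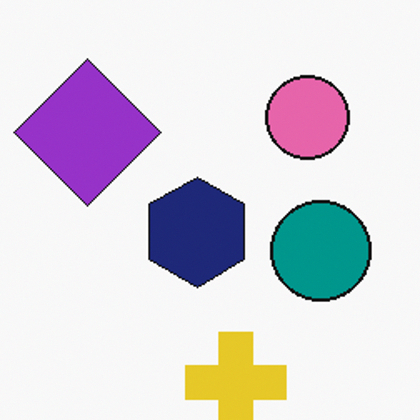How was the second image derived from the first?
The second image is the first cropped tightly and scaled back up.

The visible shapes are larger and the field of view is narrower; shapes near the original edges may be partly or wholly outside the frame — a crop-and-rescale.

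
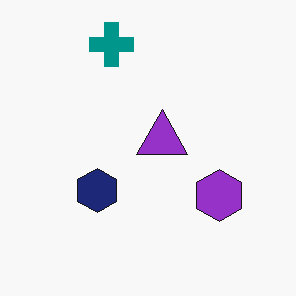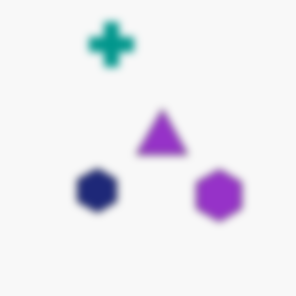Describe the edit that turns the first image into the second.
It was noticeably gaussian-blurred.

Shape edges and outlines are uniformly softened across the whole image.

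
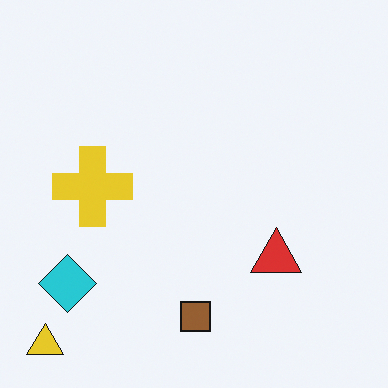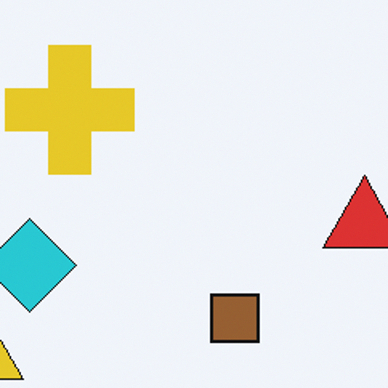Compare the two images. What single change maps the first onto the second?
The second image is the first cropped slightly and scaled back up.

The visible shapes are larger and the field of view is narrower; shapes near the original edges may be partly or wholly outside the frame — a crop-and-rescale.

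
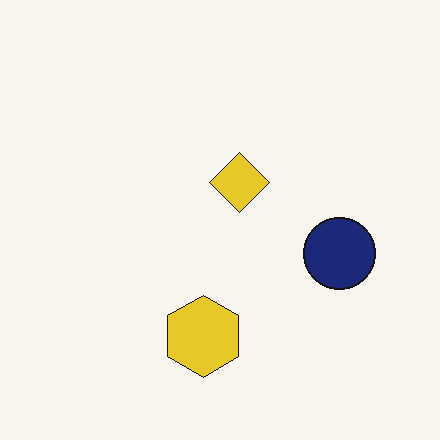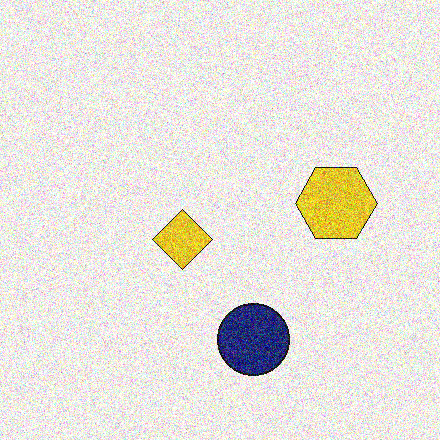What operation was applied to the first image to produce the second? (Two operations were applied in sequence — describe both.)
This is the original image transposed (reflected across the top-left ↔ bottom-right diagonal), then degraded with strong gaussian noise.

Shapes have swapped their row and column positions — what was in the top-right is now in the bottom-left — a diagonal reflection. Random speckle covers the whole image, including the flat background.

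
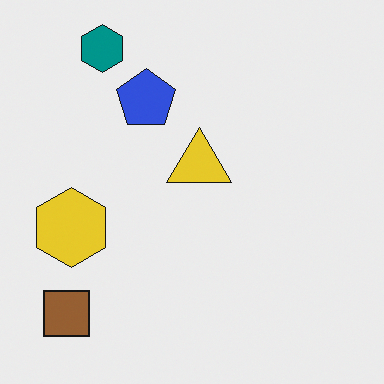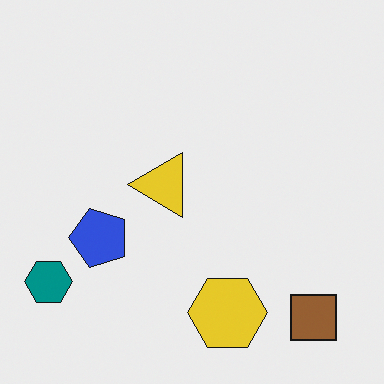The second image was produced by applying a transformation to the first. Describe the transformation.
This is the original image rotated 90° counter-clockwise.

The brown square sits in the bottom-left of the first image and the bottom-right of the second — consistent with a whole-image 90° counter-clockwise rotation.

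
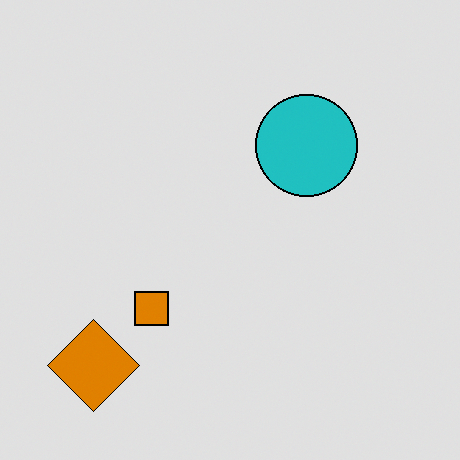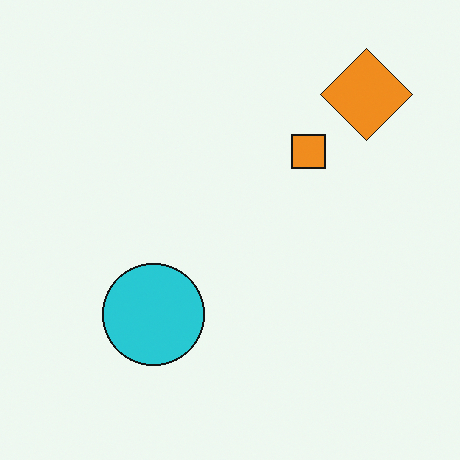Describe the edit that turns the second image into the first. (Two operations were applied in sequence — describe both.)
The transformation is: rotated 180°, then posterized to a reduced palette.

The orange diamond sits in the top-right of the second image and the bottom-left of the first — consistent with a whole-image 180° rotation. Each flat color has snapped to a coarser quantized level — most visibly, the near-white background has dropped to a flat grey.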